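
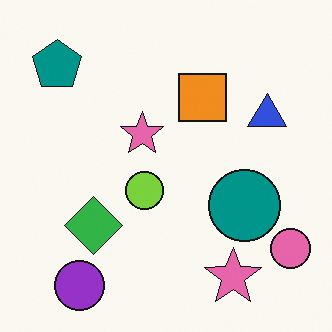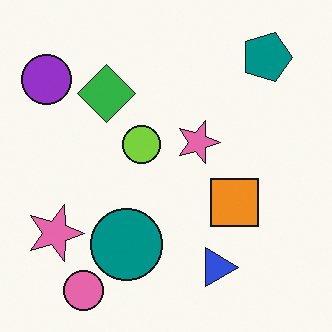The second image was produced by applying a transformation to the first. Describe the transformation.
Rotated 90° clockwise.

The pink circle sits in the bottom-right of the first image and the bottom-left of the second — consistent with a whole-image 90° clockwise rotation.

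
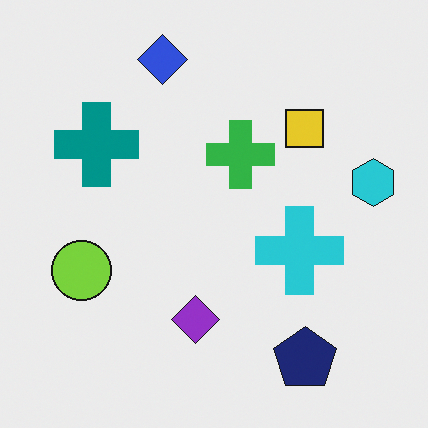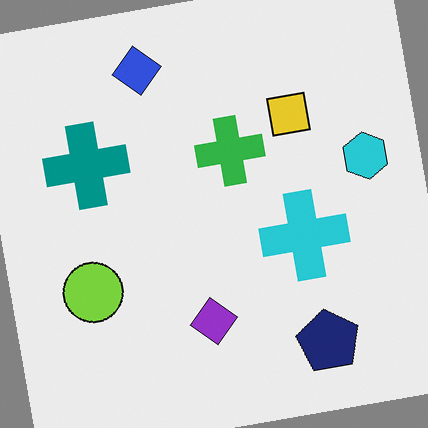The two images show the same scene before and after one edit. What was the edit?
The image was rotated counter-clockwise by a few degrees.

Every shape is tilted by the same angle and the image corners show triangular fill wedges — a whole-image rotation by a non-right angle.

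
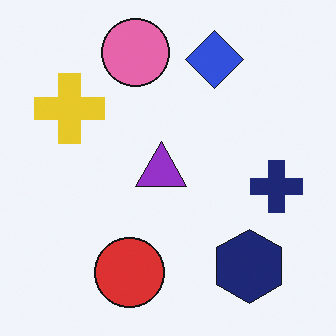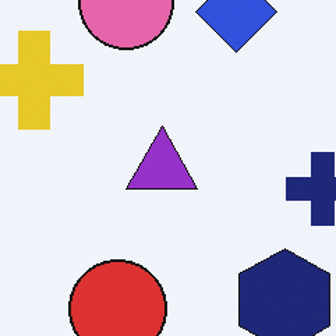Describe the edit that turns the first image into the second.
This is the original image cropped slightly and scaled back up.

The visible shapes are larger and the field of view is narrower; shapes near the original edges may be partly or wholly outside the frame — a crop-and-rescale.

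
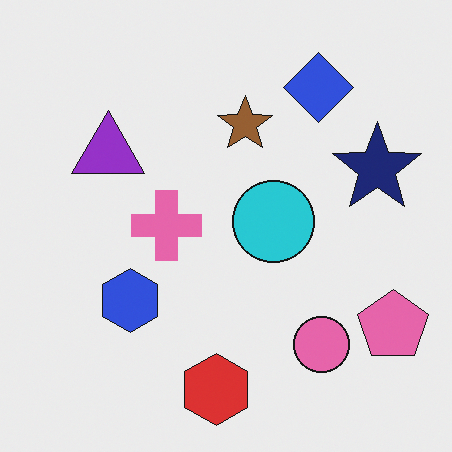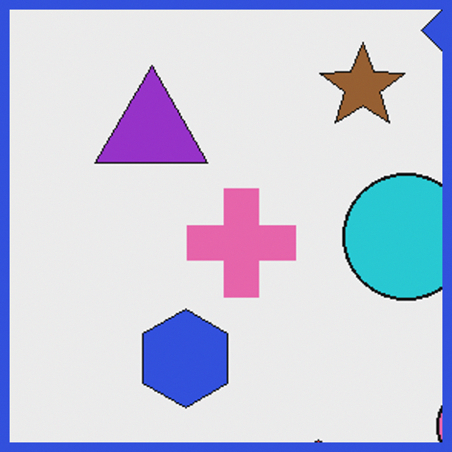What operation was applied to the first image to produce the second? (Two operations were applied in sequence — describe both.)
The transformation is: cropped slightly and scaled back up, then framed with a blue border.

The visible shapes are larger and the field of view is narrower; shapes near the original edges may be partly or wholly outside the frame — a crop-and-rescale. A solid blue frame runs around the edge of the second image, with the content slightly shrunk inside it.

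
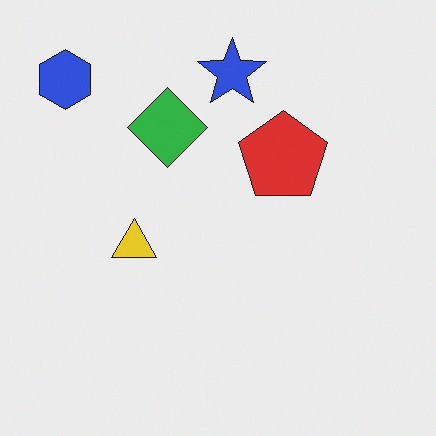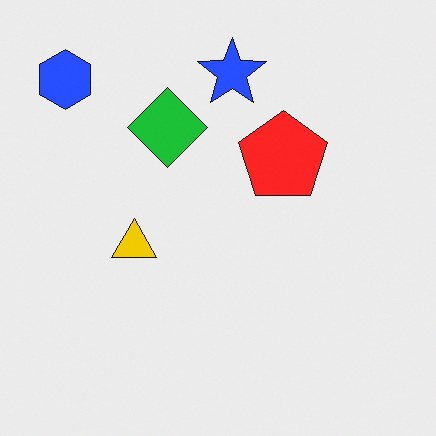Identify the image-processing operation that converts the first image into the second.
The image was slightly oversaturated.

All colors are more vivid — a global saturation change.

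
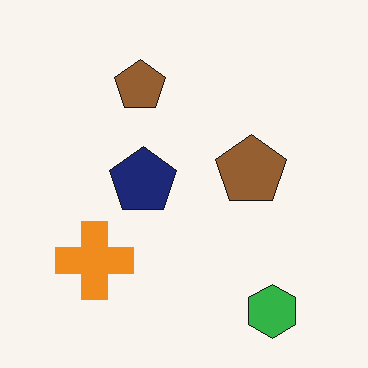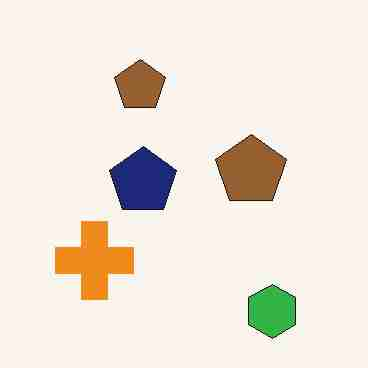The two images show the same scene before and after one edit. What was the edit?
Degraded with heavy JPEG compression.

Blocky 8×8 compression artifacts appear around shape edges and the flat background shows ringing — characteristic JPEG degradation.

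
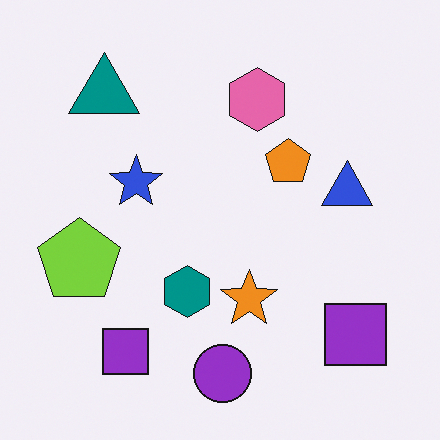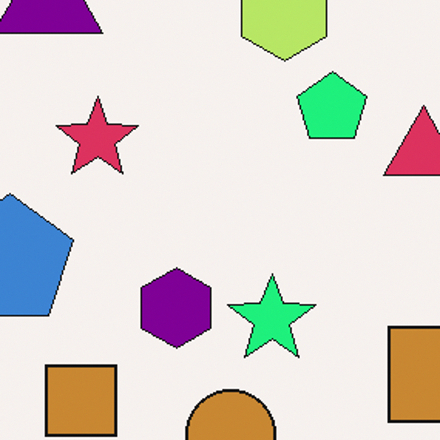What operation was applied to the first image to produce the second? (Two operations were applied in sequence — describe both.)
The second image is the first hue-shifted through roughly a third of the color wheel, then cropped slightly and scaled back up.

Every shape's color has rotated by the same amount around the hue wheel — a uniform hue shift. The visible shapes are larger and the field of view is narrower; shapes near the original edges may be partly or wholly outside the frame — a crop-and-rescale.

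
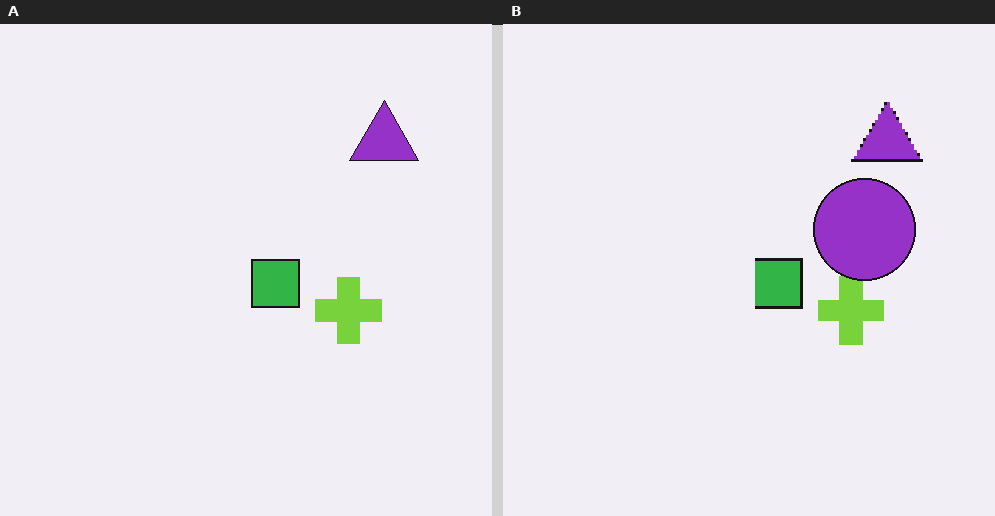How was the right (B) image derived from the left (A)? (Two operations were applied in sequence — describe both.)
Mildly pixelated, then overlaid with an additional purple circle.

Shapes are reduced to large square blocks; fine edges and outlines are lost — a downscale-then-upscale (mosaic) effect. A purple circle appears in the right (B) image that is absent from the left (A).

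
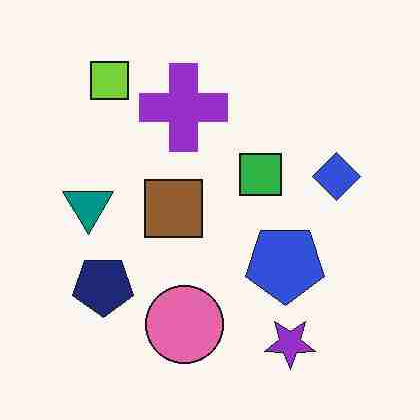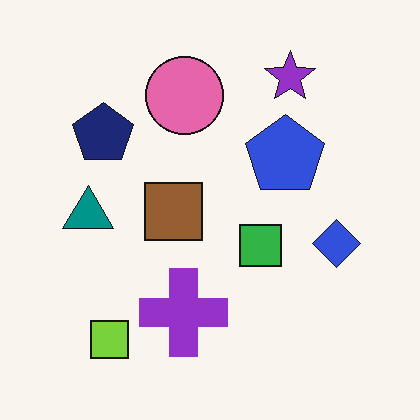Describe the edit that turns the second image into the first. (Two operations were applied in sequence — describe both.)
It was degraded with heavy JPEG compression, then flipped vertically (top ↔ bottom).

Blocky 8×8 compression artifacts appear around shape edges and the flat background shows ringing — characteristic JPEG degradation. The purple star is in the top-right of the second image and the bottom-right of the first — shapes on opposite sides of the horizontal midline have swapped in a mirror flip.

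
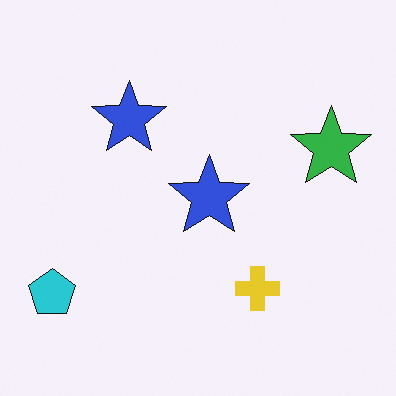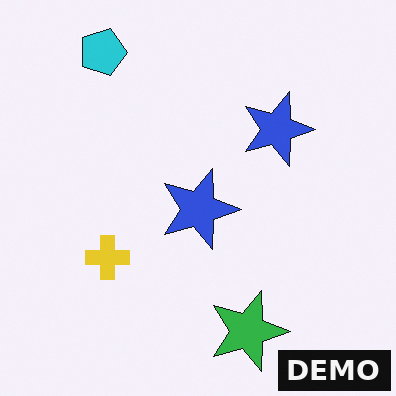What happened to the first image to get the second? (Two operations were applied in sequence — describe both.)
Rotated 90° clockwise, then watermarked with the text "DEMO" in the lower-right corner.

The cyan pentagon sits in the bottom-left of the first image and the top-left of the second — consistent with a whole-image 90° clockwise rotation. A dark label reading "DEMO" appears in the lower-right corner.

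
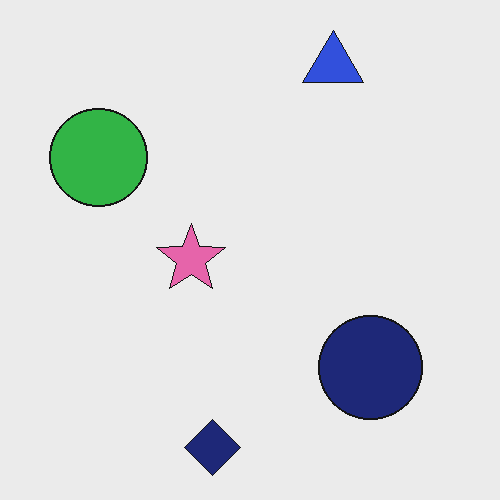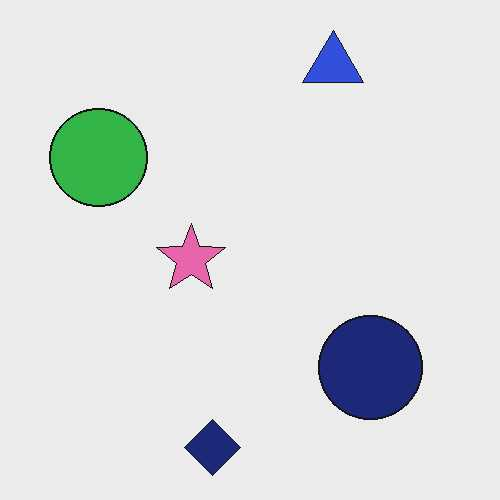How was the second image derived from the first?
The transformation is: JPEG-compressed with visible artifacts.

Blocky 8×8 compression artifacts appear around shape edges and the flat background shows ringing — characteristic JPEG degradation.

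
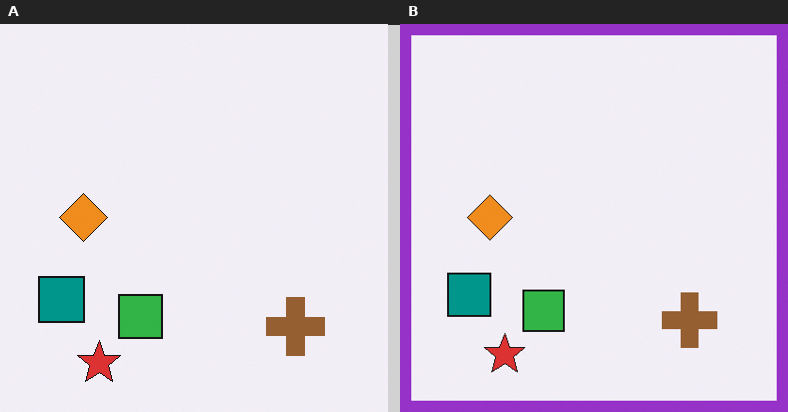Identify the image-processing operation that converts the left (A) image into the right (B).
It was framed with a purple border.

A solid purple frame runs around the edge of the right (B) image, with the content slightly shrunk inside it.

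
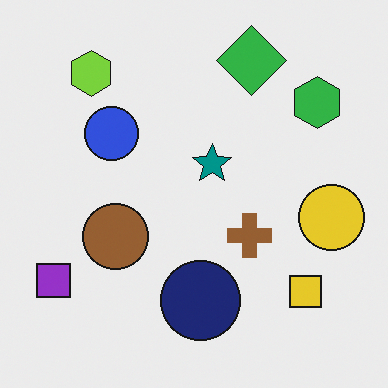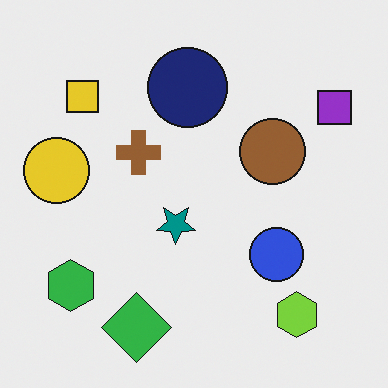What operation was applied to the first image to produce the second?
The transformation is: rotated 180°.

The purple square sits in the bottom-left of the first image and the top-right of the second — consistent with a whole-image 180° rotation.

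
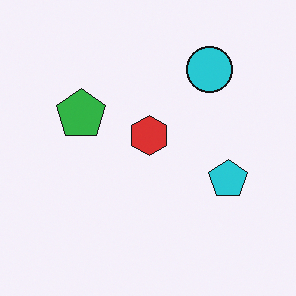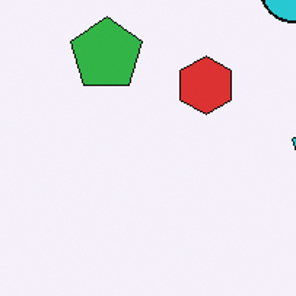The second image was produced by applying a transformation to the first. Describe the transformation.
The second image is the first cropped to a modestly smaller region and rescaled.

The visible shapes are larger and the field of view is narrower; shapes near the original edges may be partly or wholly outside the frame — a crop-and-rescale.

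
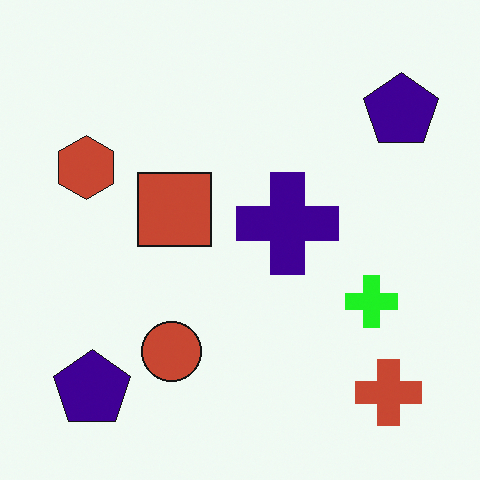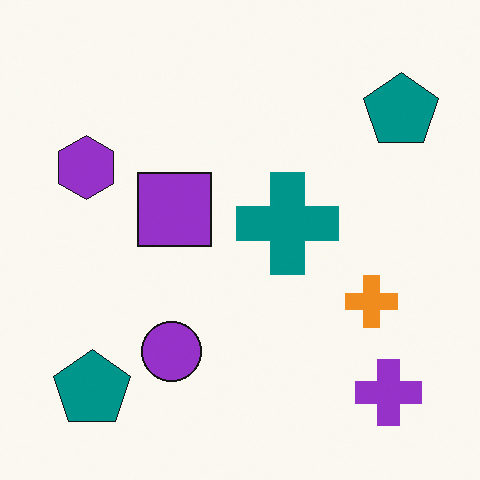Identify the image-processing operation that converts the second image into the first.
The image was hue-shifted through roughly a third of the color wheel.

Every shape's color has rotated by the same amount around the hue wheel — a uniform hue shift.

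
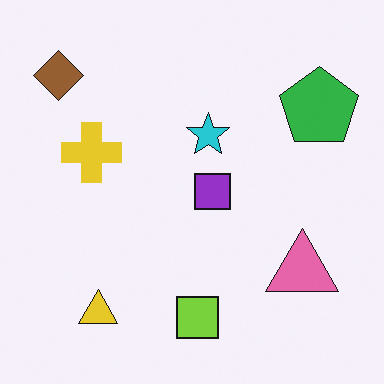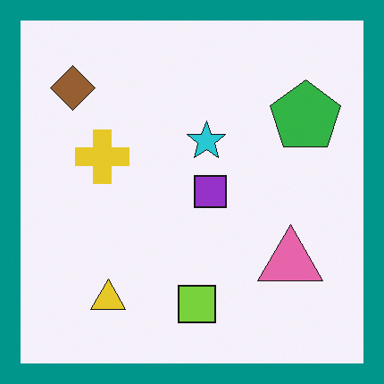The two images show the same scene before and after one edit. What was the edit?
The transformation is: framed with a teal border.

A solid teal frame runs around the edge of the second image, with the content slightly shrunk inside it.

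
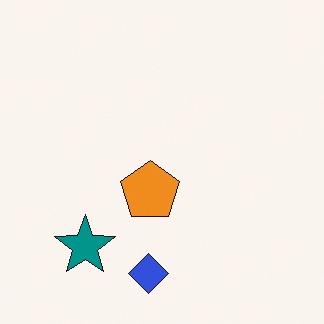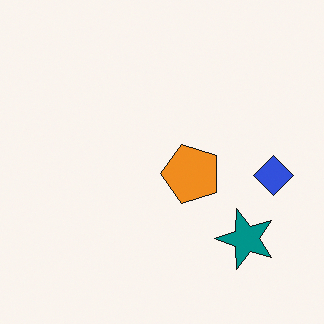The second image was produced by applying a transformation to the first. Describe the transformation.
The transformation is: rotated 90° counter-clockwise.

The teal star sits in the bottom-left of the first image and the bottom-right of the second — consistent with a whole-image 90° counter-clockwise rotation.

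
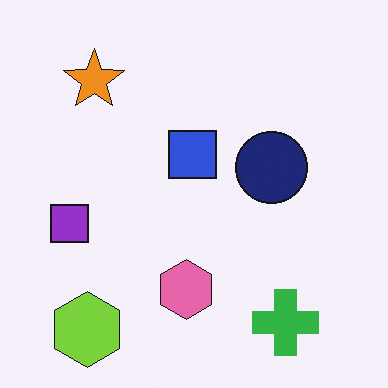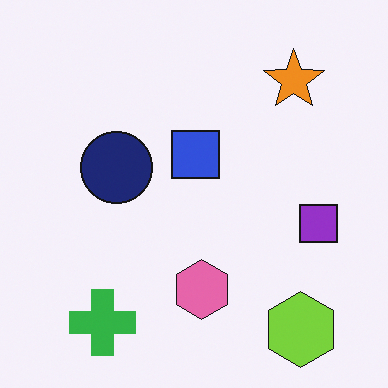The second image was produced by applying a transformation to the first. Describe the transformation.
Flipped horizontally (left ↔ right).

The purple square is in the left of the first image and the right of the second — shapes on opposite sides of the vertical midline have swapped in a mirror flip.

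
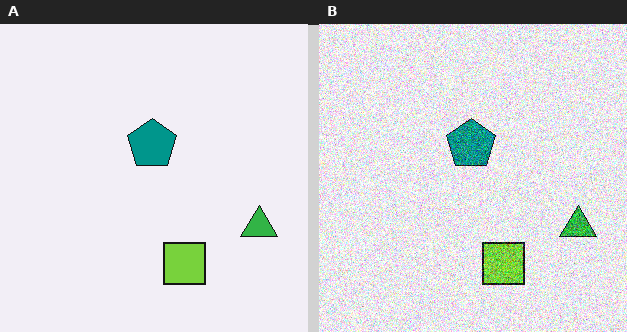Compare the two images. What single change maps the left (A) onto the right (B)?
The image was degraded with heavy additive noise.

Random speckle covers the whole image, including the flat background.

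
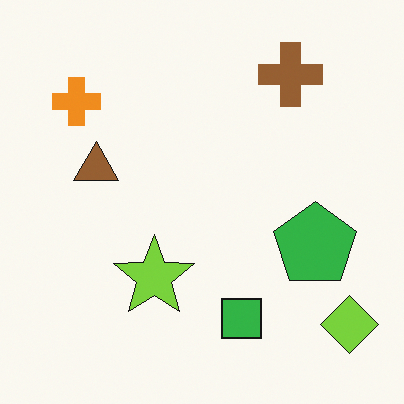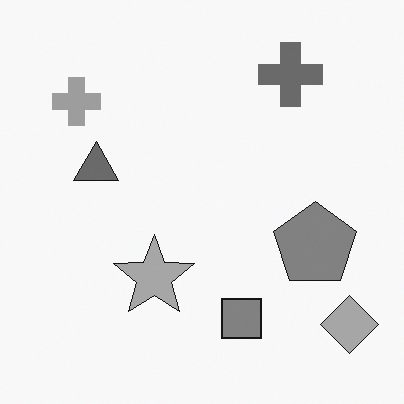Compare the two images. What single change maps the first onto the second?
It was converted to grayscale.

All color is removed — every shape is now a shade of grey.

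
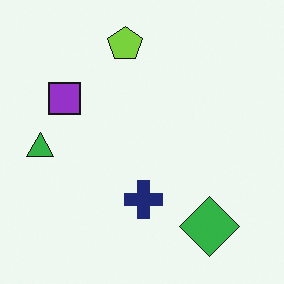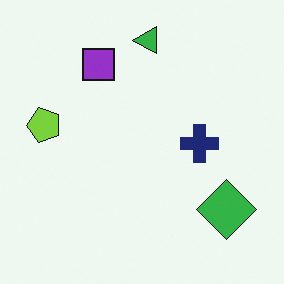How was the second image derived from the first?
The image was transposed (reflected across the top-left ↔ bottom-right diagonal).

Shapes have swapped their row and column positions — what was in the top-right is now in the bottom-left — a diagonal reflection.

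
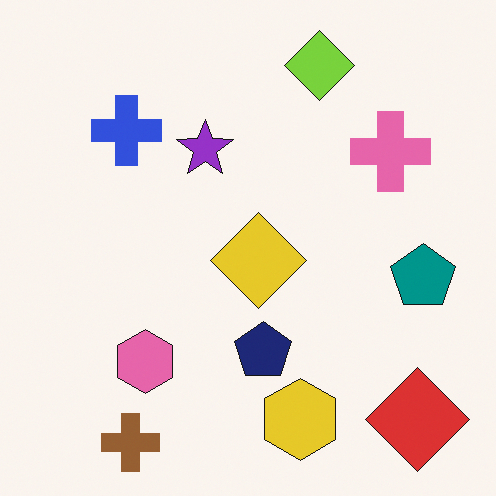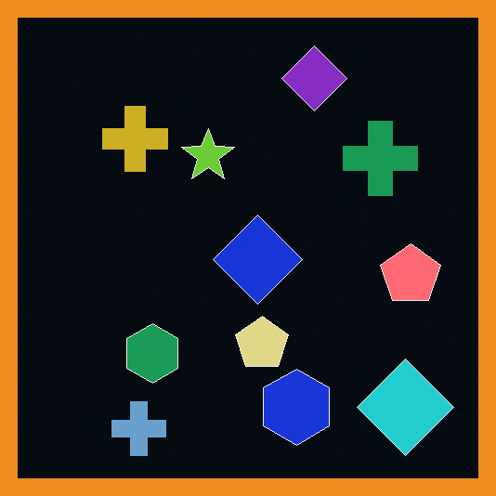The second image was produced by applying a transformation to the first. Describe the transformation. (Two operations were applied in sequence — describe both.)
The second image is the first color-inverted (negative), then framed with a orange border.

The light background has become dark and every shape's color is its complement — a photographic negative. A solid orange frame runs around the edge of the second image, with the content slightly shrunk inside it.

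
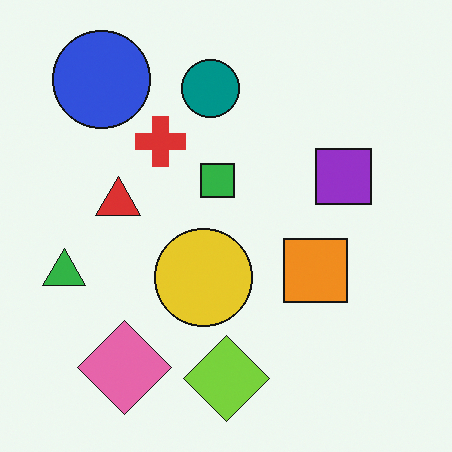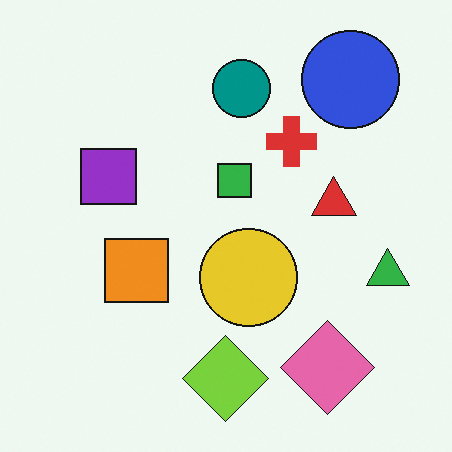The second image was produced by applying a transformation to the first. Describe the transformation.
Flipped horizontally (left ↔ right).

The green triangle is in the left of the first image and the right of the second — shapes on opposite sides of the vertical midline have swapped in a mirror flip.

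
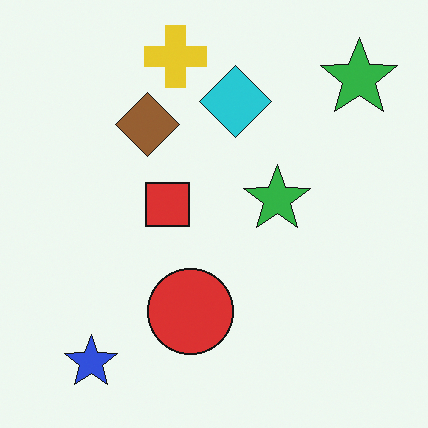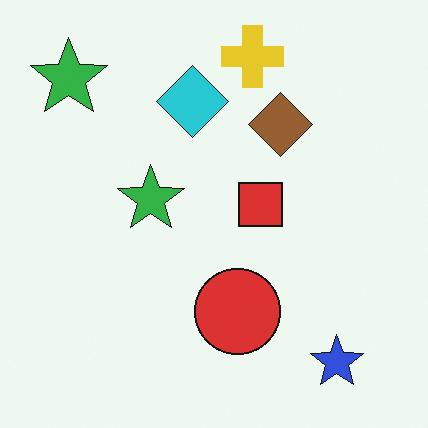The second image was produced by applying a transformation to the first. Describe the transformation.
It was flipped horizontally (left ↔ right).

The blue star is in the bottom-left of the first image and the bottom-right of the second — shapes on opposite sides of the vertical midline have swapped in a mirror flip.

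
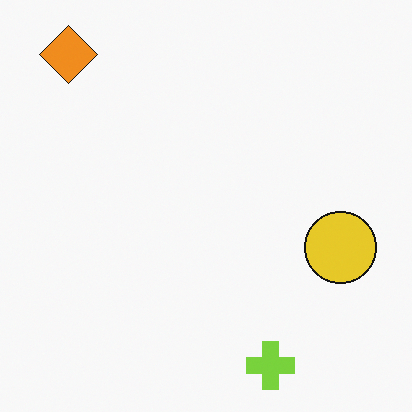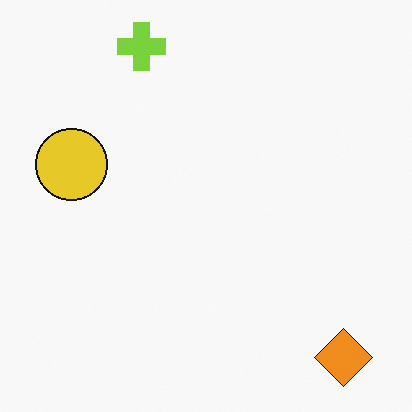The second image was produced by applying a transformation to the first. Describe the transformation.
The image was rotated 180°.

The orange diamond sits in the top-left of the first image and the bottom-right of the second — consistent with a whole-image 180° rotation.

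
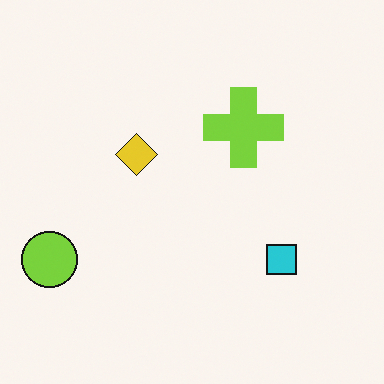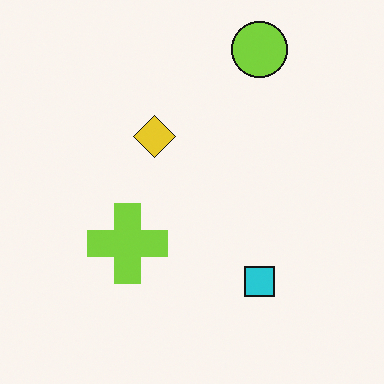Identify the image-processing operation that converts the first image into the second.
The transformation is: transposed (reflected across the top-left ↔ bottom-right diagonal).

Shapes have swapped their row and column positions — what was in the top-right is now in the bottom-left — a diagonal reflection.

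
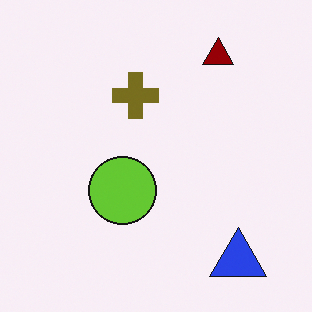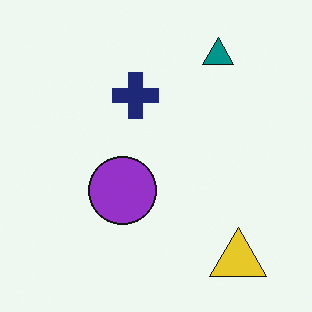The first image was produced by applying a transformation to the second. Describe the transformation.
It was hue-shifted by a large amount.

Every shape's color has rotated by the same amount around the hue wheel — a uniform hue shift.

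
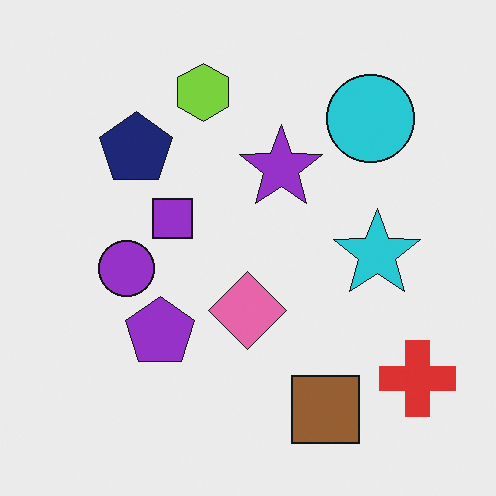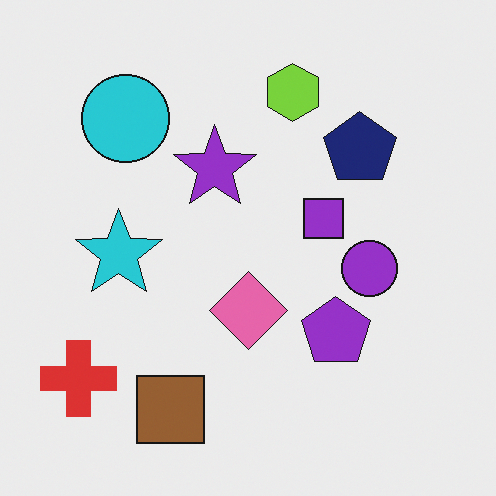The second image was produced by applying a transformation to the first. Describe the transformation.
The transformation is: flipped horizontally (left ↔ right).

The red cross is in the bottom-right of the first image and the bottom-left of the second — shapes on opposite sides of the vertical midline have swapped in a mirror flip.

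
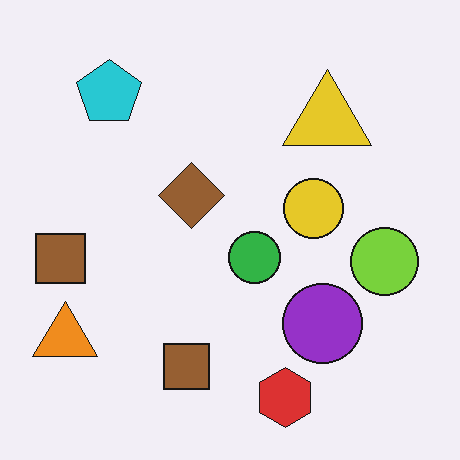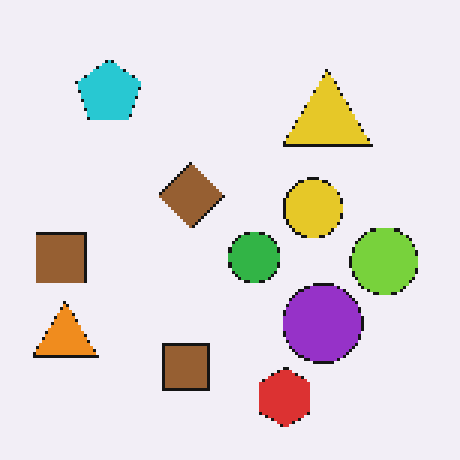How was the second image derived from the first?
It was mildly pixelated.

Shapes are reduced to large square blocks; fine edges and outlines are lost — a downscale-then-upscale (mosaic) effect.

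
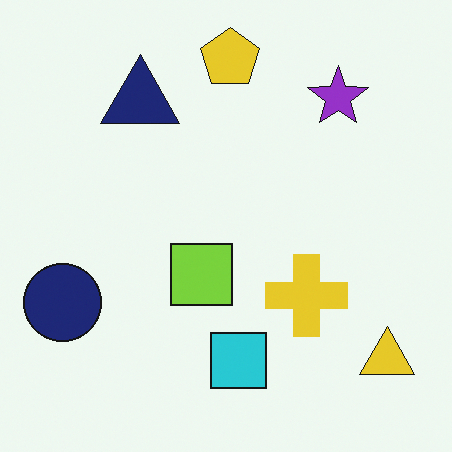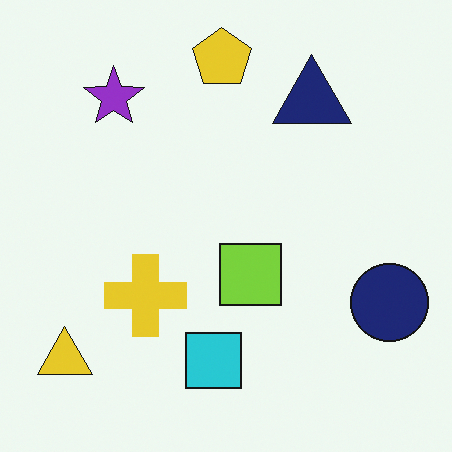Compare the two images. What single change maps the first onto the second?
Flipped horizontally (left ↔ right).

The navy circle is in the bottom-left of the first image and the bottom-right of the second — shapes on opposite sides of the vertical midline have swapped in a mirror flip.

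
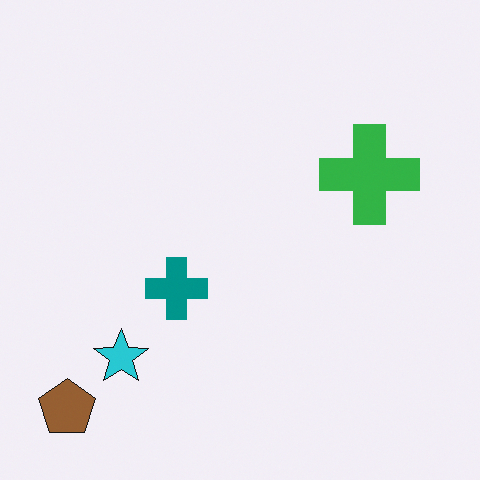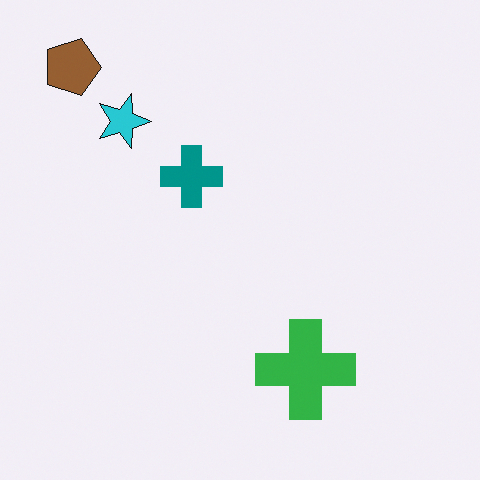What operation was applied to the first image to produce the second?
The transformation is: rotated 90° clockwise.

The brown pentagon sits in the bottom-left of the first image and the top-left of the second — consistent with a whole-image 90° clockwise rotation.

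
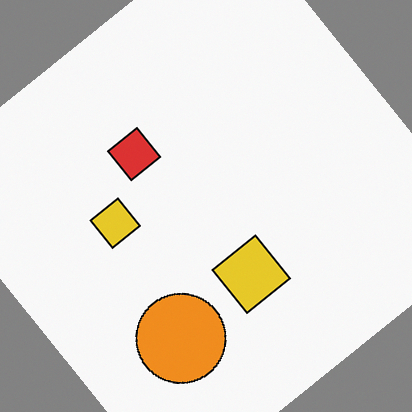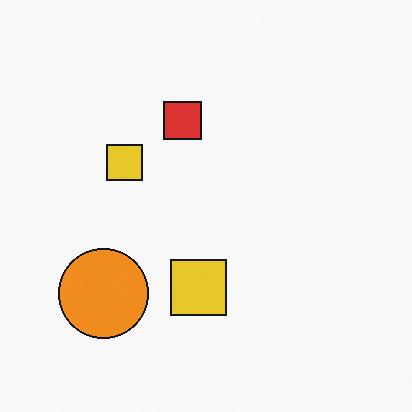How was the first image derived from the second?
The first image is the second rotated counter-clockwise by a large amount — several tens of degrees.

Every shape is tilted by the same angle and the image corners show triangular fill wedges — a whole-image rotation by a non-right angle.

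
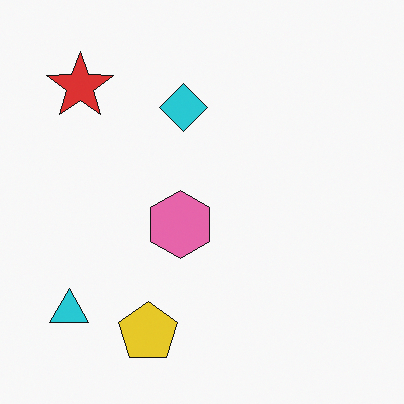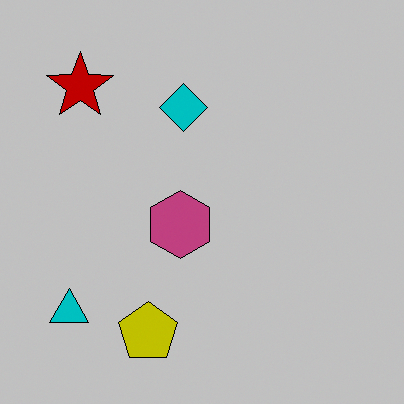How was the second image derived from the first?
The second image is the first heavily posterized to just a handful of flat colors.

Each flat color has snapped to a coarser quantized level — most visibly, the near-white background has dropped to a flat grey.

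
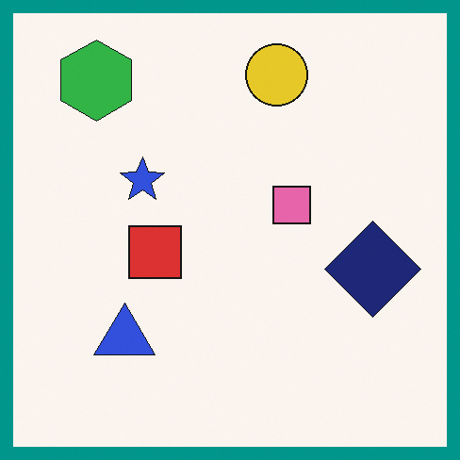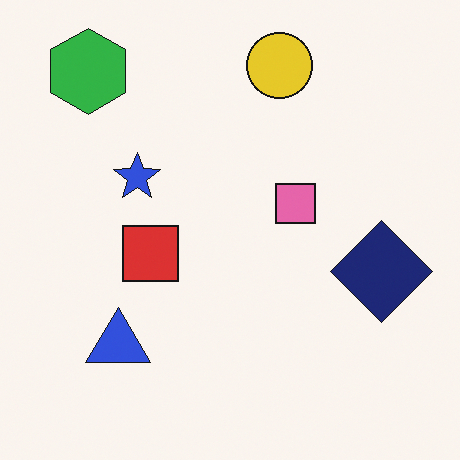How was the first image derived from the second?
It was framed with a teal border.

A solid teal frame runs around the edge of the first image, with the content slightly shrunk inside it.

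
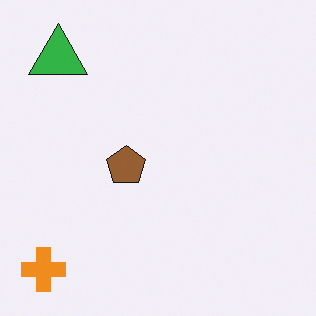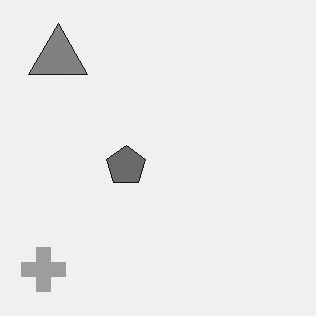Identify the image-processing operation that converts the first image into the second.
It was converted to grayscale.

All color is removed — every shape is now a shade of grey.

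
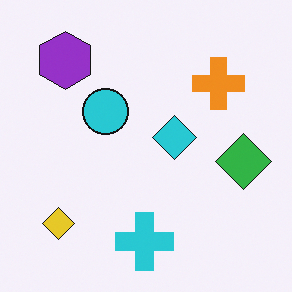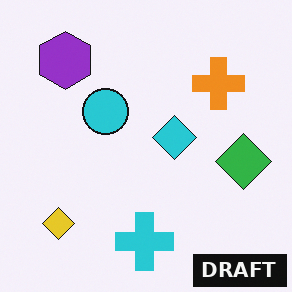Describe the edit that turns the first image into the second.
This is the original image watermarked with the text "DRAFT" in the lower-right corner.

A dark label reading "DRAFT" appears in the lower-right corner.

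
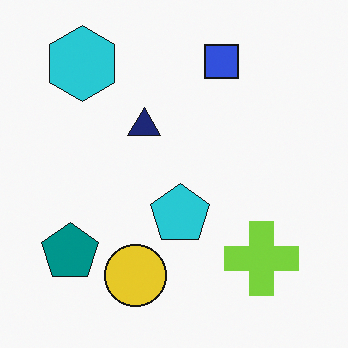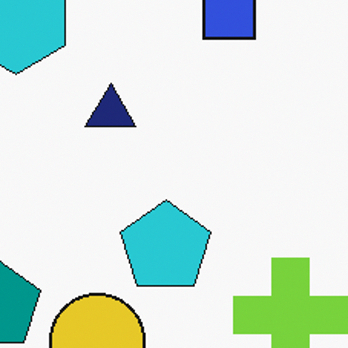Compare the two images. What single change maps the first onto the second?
The second image is the first cropped to a modestly smaller region and rescaled.

The visible shapes are larger and the field of view is narrower; shapes near the original edges may be partly or wholly outside the frame — a crop-and-rescale.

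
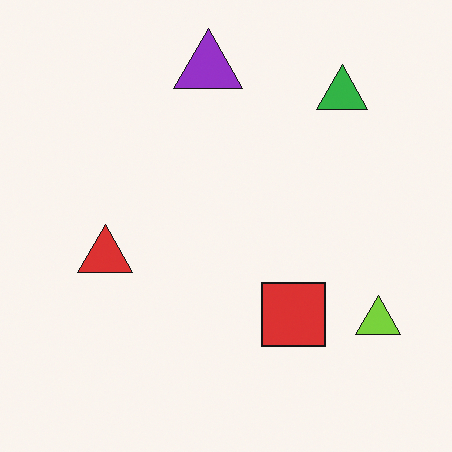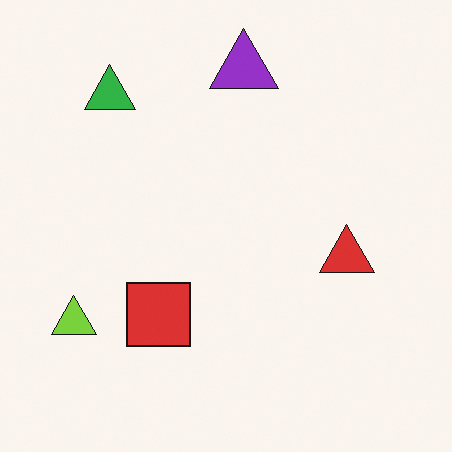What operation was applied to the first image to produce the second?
The image was flipped horizontally (left ↔ right).

The lime triangle is in the bottom-right of the first image and the bottom-left of the second — shapes on opposite sides of the vertical midline have swapped in a mirror flip.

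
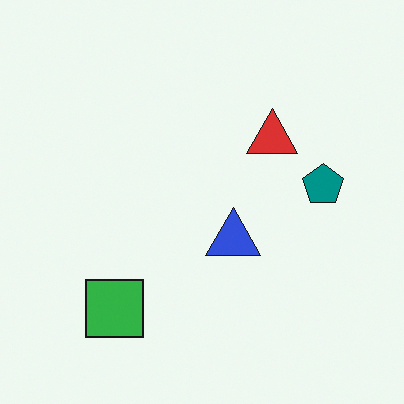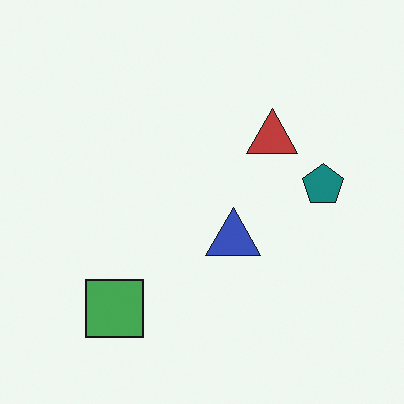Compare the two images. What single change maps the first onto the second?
Slightly desaturated.

All colors are more muted and greyish — a global saturation change.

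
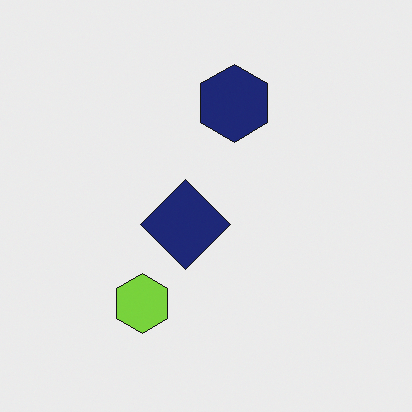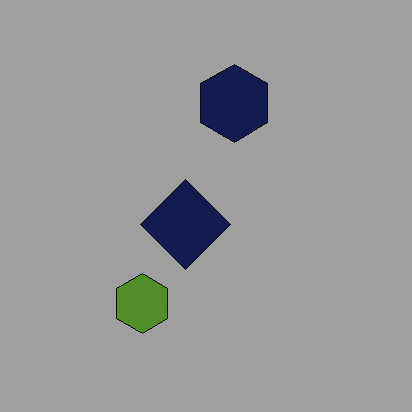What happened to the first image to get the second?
It was darkened a lot.

Every pixel — background and shapes alike — is uniformly darkened.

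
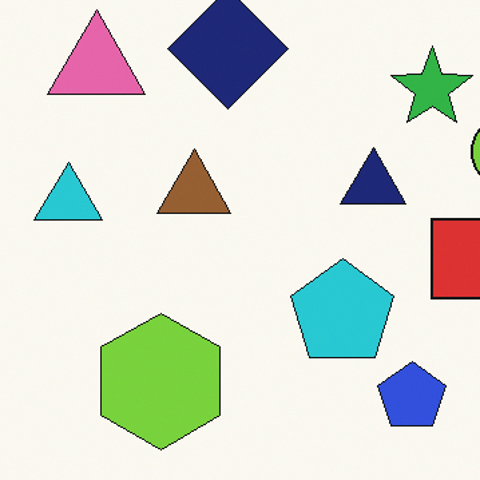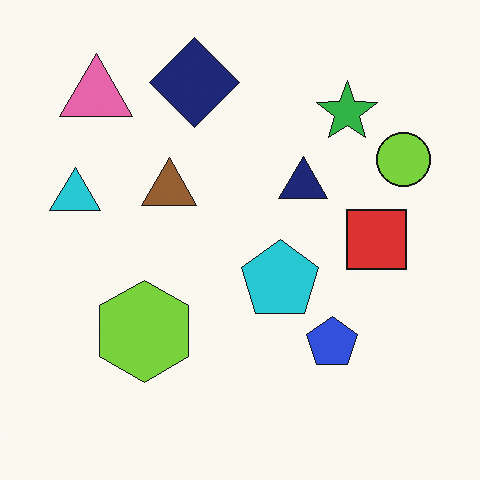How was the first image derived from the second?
The image was cropped to a modestly smaller region and rescaled.

The visible shapes are larger and the field of view is narrower; shapes near the original edges may be partly or wholly outside the frame — a crop-and-rescale.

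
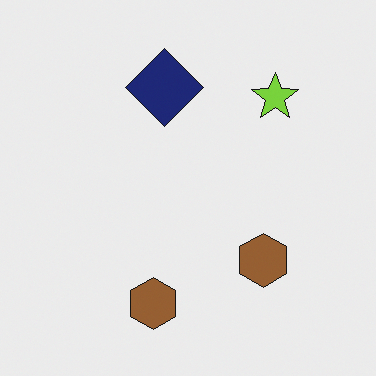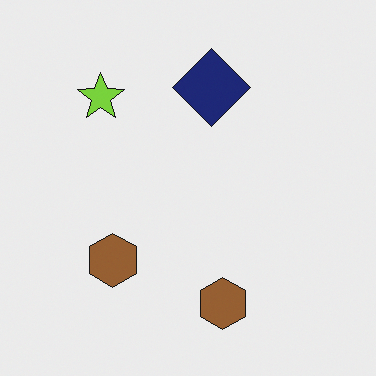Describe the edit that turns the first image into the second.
Flipped horizontally (left ↔ right).

The lime star is in the top-right of the first image and the top-left of the second — shapes on opposite sides of the vertical midline have swapped in a mirror flip.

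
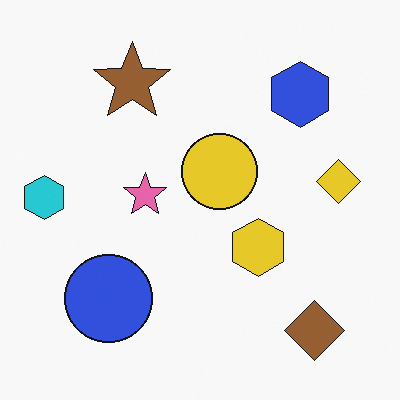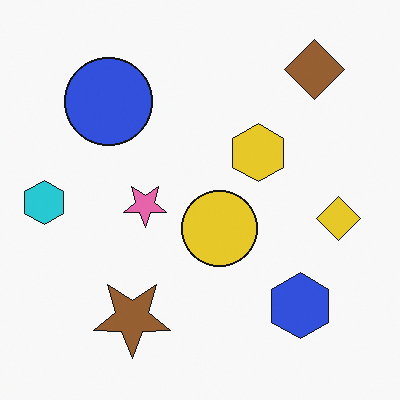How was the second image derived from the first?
This is the original image flipped vertically (top ↔ bottom).

The brown diamond is in the bottom-right of the first image and the top-right of the second — shapes on opposite sides of the horizontal midline have swapped in a mirror flip.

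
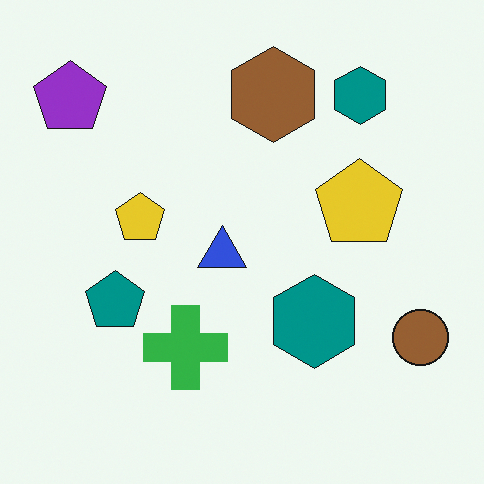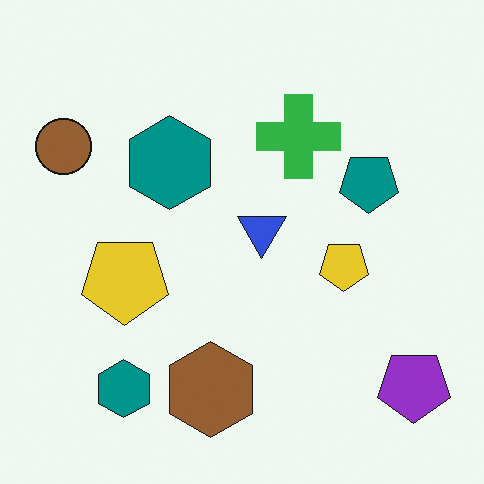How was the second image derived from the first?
The transformation is: rotated 180°.

The purple pentagon sits in the top-left of the first image and the bottom-right of the second — consistent with a whole-image 180° rotation.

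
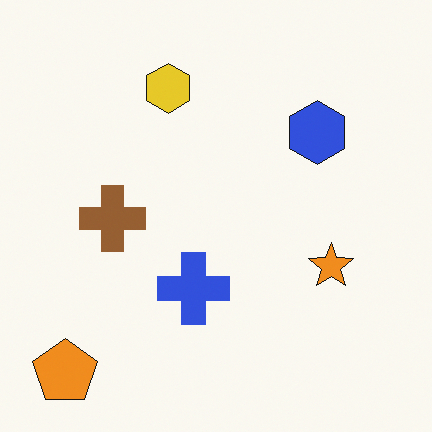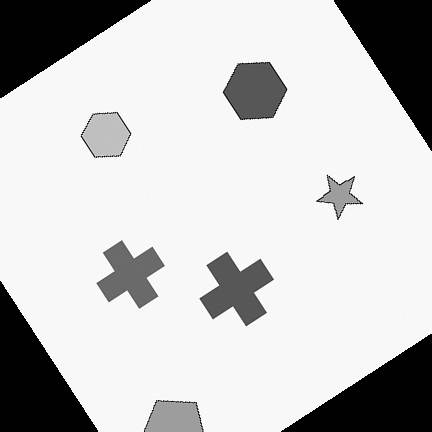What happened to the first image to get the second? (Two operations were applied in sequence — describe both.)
This is the original image rotated counter-clockwise by a large amount — several tens of degrees, then converted to grayscale.

Every shape is tilted by the same angle and the image corners show triangular fill wedges — a whole-image rotation by a non-right angle. All color is removed — every shape is now a shade of grey.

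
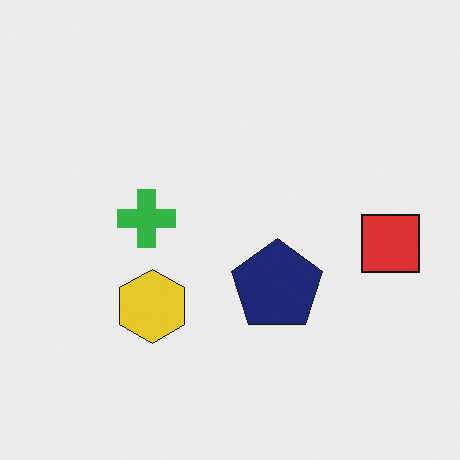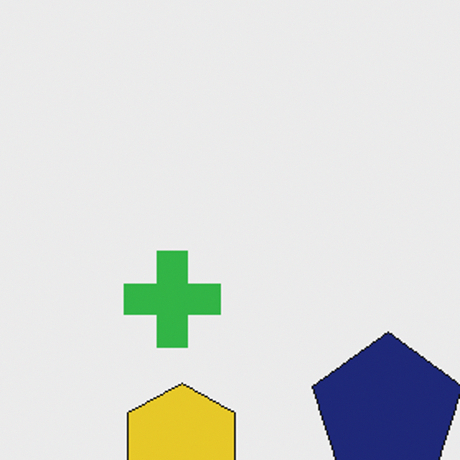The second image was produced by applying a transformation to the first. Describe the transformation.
The transformation is: cropped tightly and scaled back up.

The visible shapes are larger and the field of view is narrower; shapes near the original edges may be partly or wholly outside the frame — a crop-and-rescale.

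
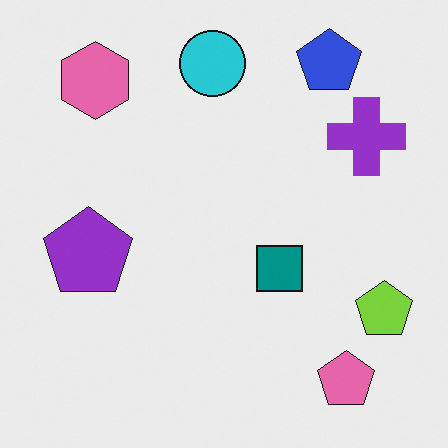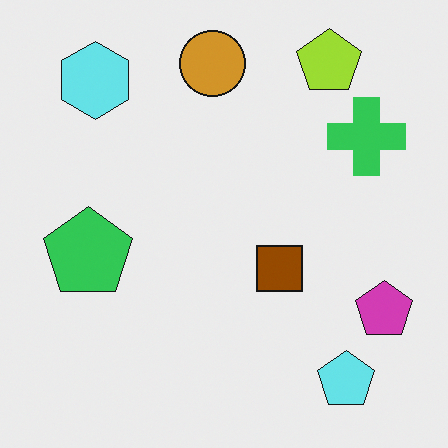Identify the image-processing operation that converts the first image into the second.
The transformation is: hue-shifted through roughly half the color wheel.

Every shape's color has rotated by the same amount around the hue wheel — a uniform hue shift.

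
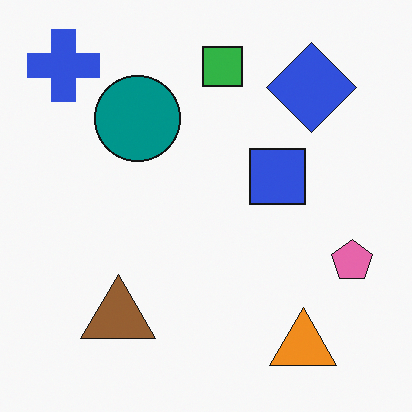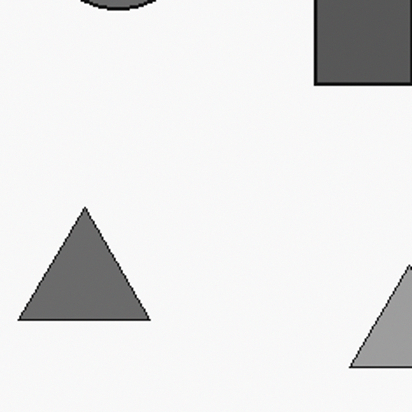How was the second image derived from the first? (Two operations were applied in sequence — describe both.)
The second image is the first converted to grayscale, then cropped to a noticeably smaller region and rescaled.

All color is removed — every shape is now a shade of grey. The visible shapes are larger and the field of view is narrower; shapes near the original edges may be partly or wholly outside the frame — a crop-and-rescale.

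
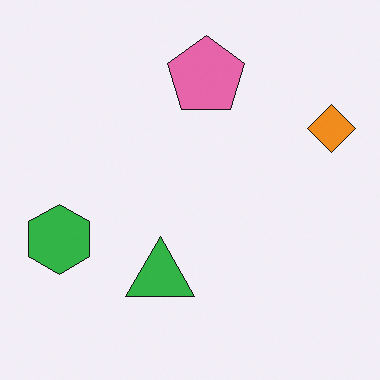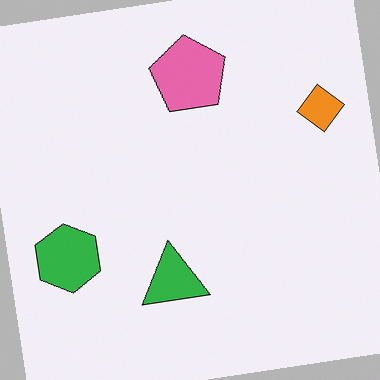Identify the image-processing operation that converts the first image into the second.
It was rotated counter-clockwise by a slight angle.

Every shape is tilted by the same angle and the image corners show triangular fill wedges — a whole-image rotation by a non-right angle.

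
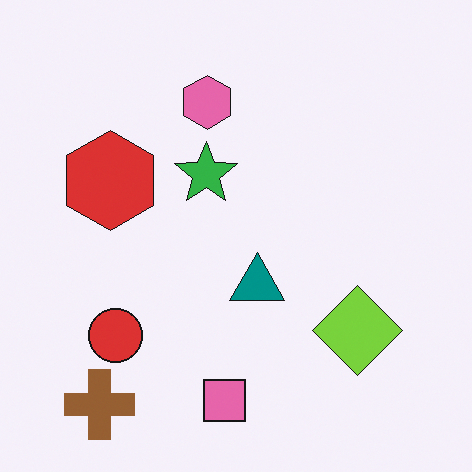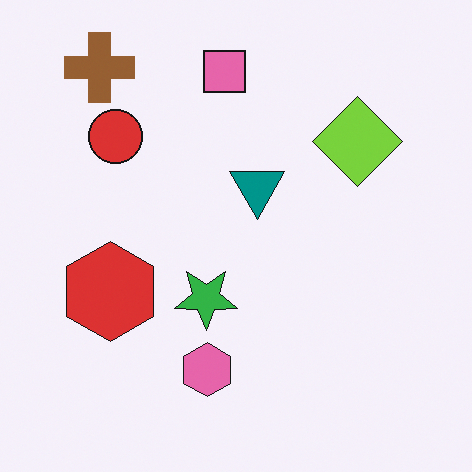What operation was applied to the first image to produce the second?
Flipped vertically (top ↔ bottom).

The brown cross is in the bottom-left of the first image and the top-left of the second — shapes on opposite sides of the horizontal midline have swapped in a mirror flip.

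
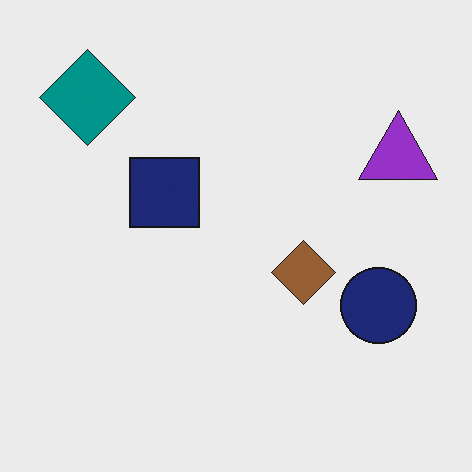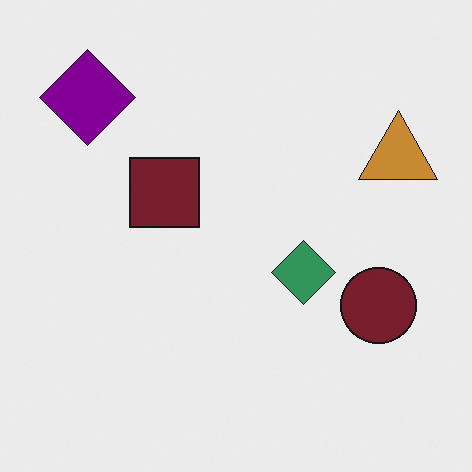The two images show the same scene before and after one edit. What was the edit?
Hue-shifted through roughly a third of the color wheel.

Every shape's color has rotated by the same amount around the hue wheel — a uniform hue shift.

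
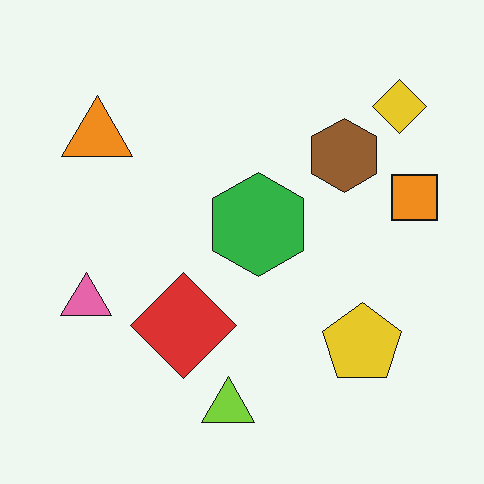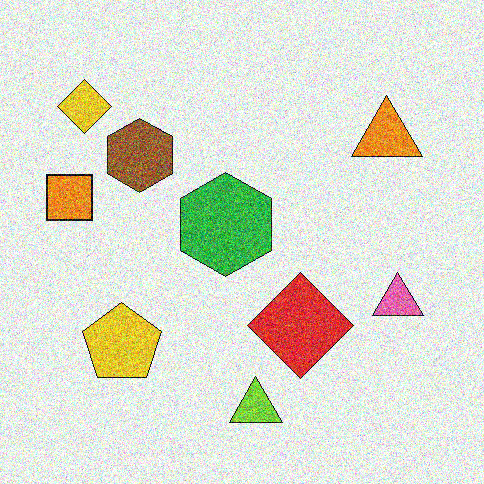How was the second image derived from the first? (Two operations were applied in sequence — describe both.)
The image was flipped horizontally (left ↔ right), then degraded with strong gaussian noise.

The orange square is in the right of the first image and the left of the second — shapes on opposite sides of the vertical midline have swapped in a mirror flip. Random speckle covers the whole image, including the flat background.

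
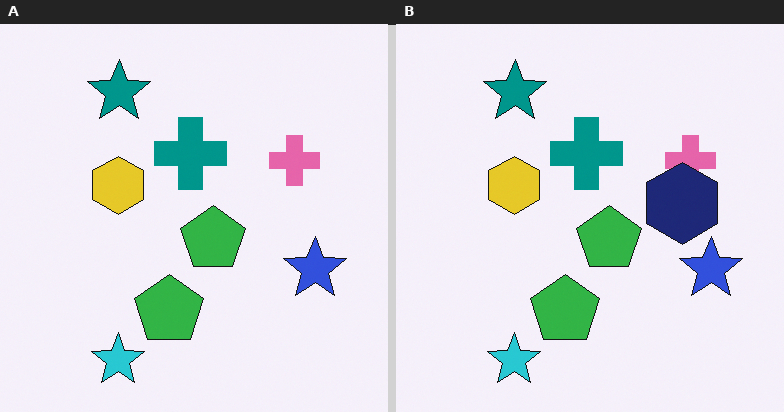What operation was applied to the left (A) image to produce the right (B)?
This is the original image overlaid with an additional navy hexagon.

A navy hexagon appears in the right (B) image that is absent from the left (A).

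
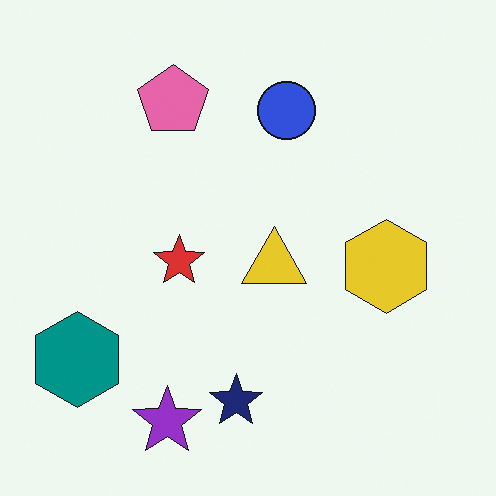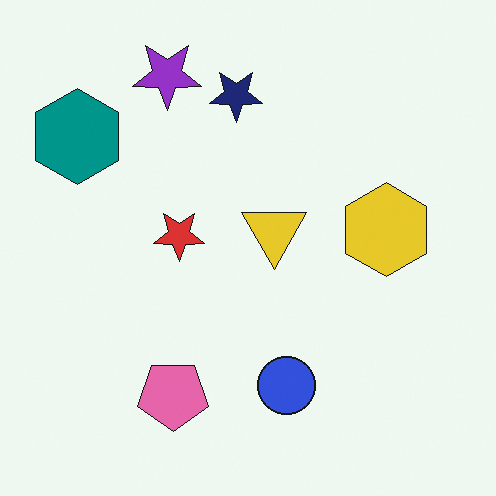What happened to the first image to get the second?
The transformation is: flipped vertically (top ↔ bottom).

The purple star is in the bottom of the first image and the top of the second — shapes on opposite sides of the horizontal midline have swapped in a mirror flip.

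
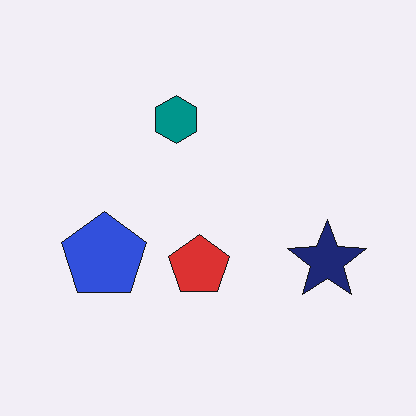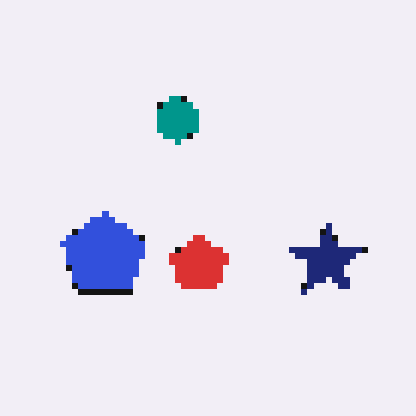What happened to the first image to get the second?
This is the original image moderately pixelated.

Shapes are reduced to large square blocks; fine edges and outlines are lost — a downscale-then-upscale (mosaic) effect.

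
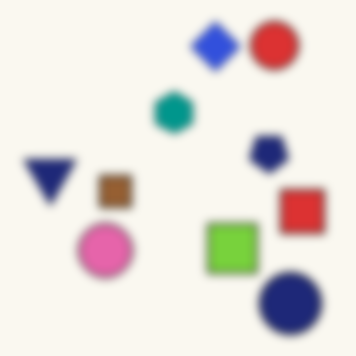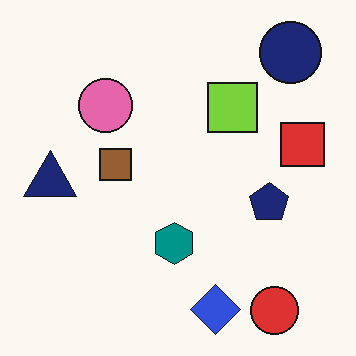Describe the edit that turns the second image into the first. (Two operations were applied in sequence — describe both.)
The first image is the second moderately blurred, then flipped vertically (top ↔ bottom).

Shape edges and outlines are uniformly softened across the whole image. The red circle is in the bottom-right of the second image and the top-right of the first — shapes on opposite sides of the horizontal midline have swapped in a mirror flip.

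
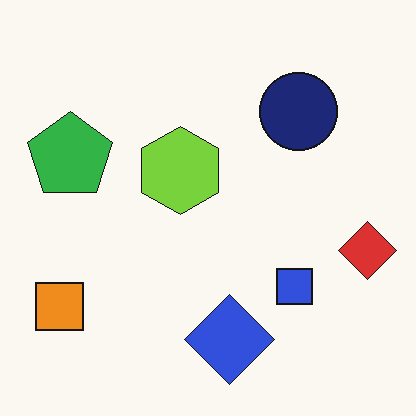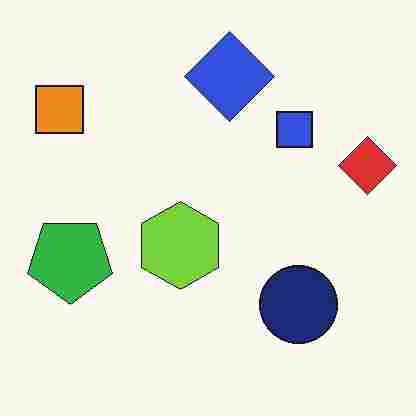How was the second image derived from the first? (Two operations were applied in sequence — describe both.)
The transformation is: flipped vertically (top ↔ bottom), then heavily JPEG-compressed with obvious blocking artifacts.

The blue diamond is in the bottom of the first image and the top of the second — shapes on opposite sides of the horizontal midline have swapped in a mirror flip. Blocky 8×8 compression artifacts appear around shape edges and the flat background shows ringing — characteristic JPEG degradation.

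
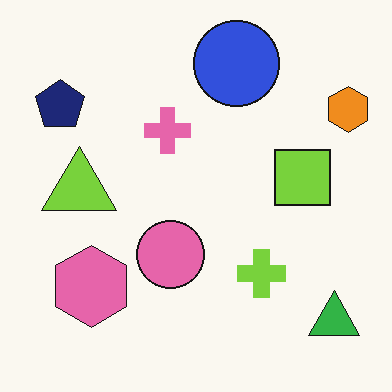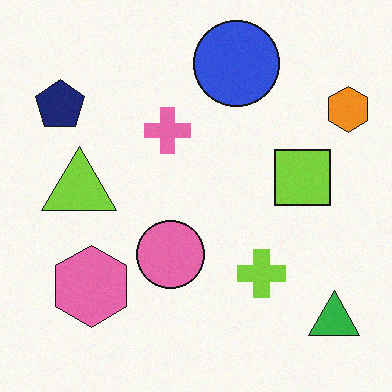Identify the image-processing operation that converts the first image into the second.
Degraded with light additive noise.

Random speckle covers the whole image, including the flat background.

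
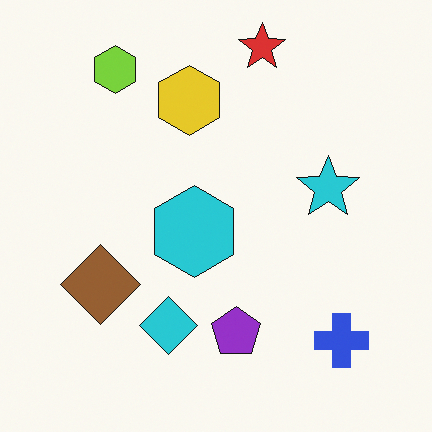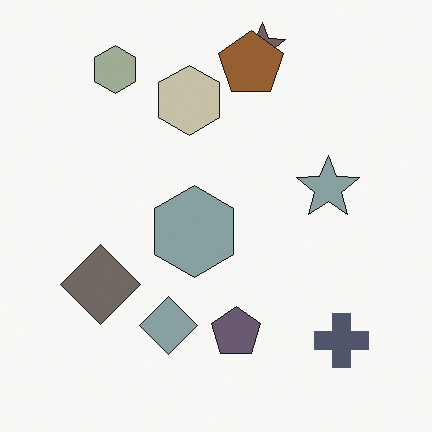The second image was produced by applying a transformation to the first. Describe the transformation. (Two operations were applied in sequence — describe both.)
The image was made much more muted (saturation change), then overlaid with an additional brown pentagon.

All colors are more muted and greyish — a global saturation change. A brown pentagon appears in the second image that is absent from the first.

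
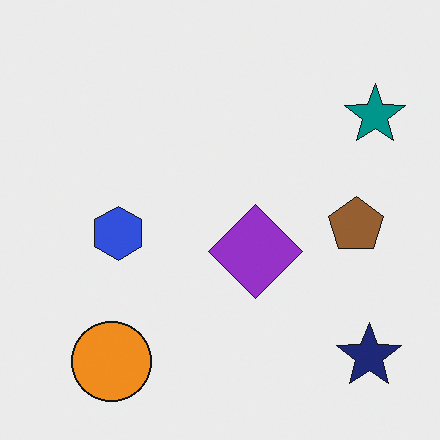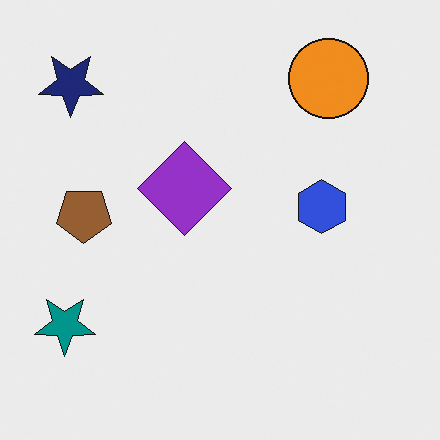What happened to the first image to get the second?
The image was rotated 180°.

The navy star sits in the bottom-right of the first image and the top-left of the second — consistent with a whole-image 180° rotation.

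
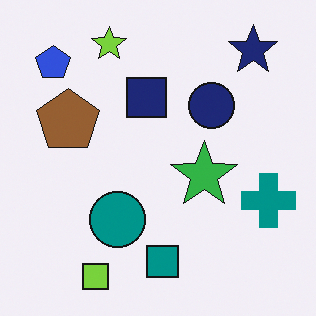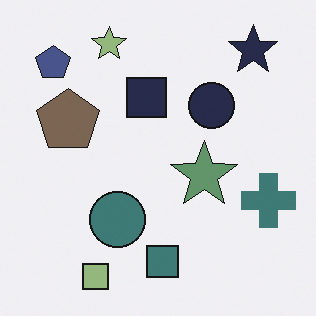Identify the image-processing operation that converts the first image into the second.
The second image is the first heavily desaturated.

All colors are more muted and greyish — a global saturation change.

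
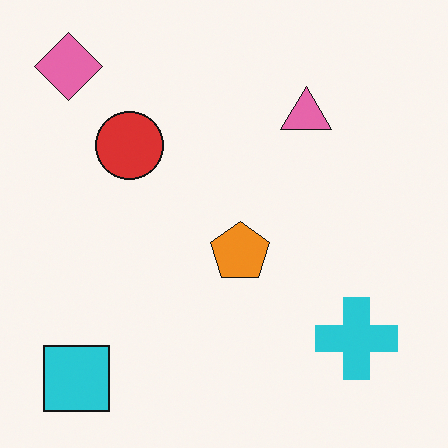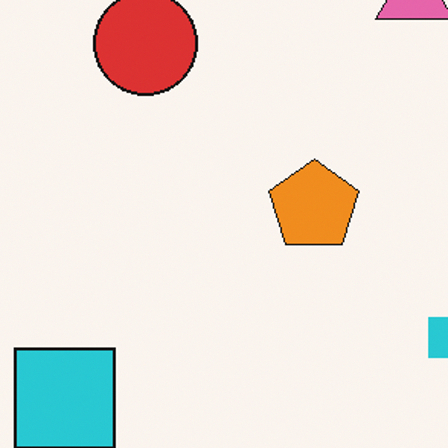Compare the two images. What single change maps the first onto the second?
This is the original image cropped slightly and scaled back up.

The visible shapes are larger and the field of view is narrower; shapes near the original edges may be partly or wholly outside the frame — a crop-and-rescale.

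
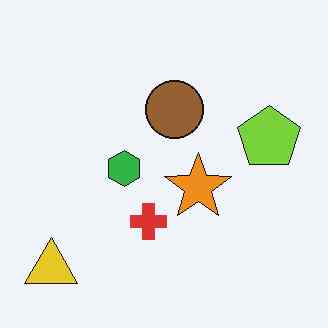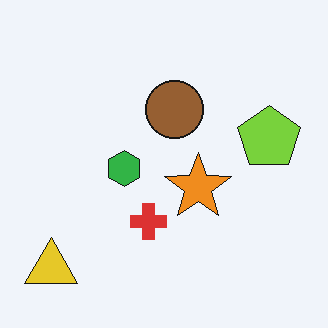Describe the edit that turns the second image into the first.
The first image is the second JPEG-compressed with visible artifacts.

Blocky 8×8 compression artifacts appear around shape edges and the flat background shows ringing — characteristic JPEG degradation.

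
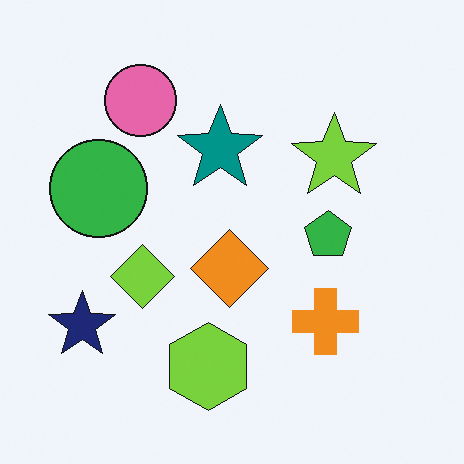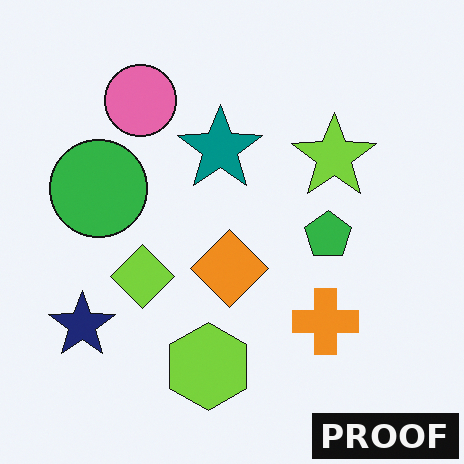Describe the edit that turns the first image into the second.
The second image is the first watermarked with the text "PROOF" in the lower-right corner.

A dark label reading "PROOF" appears in the lower-right corner.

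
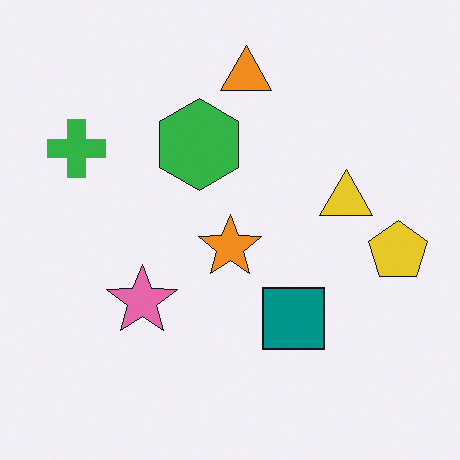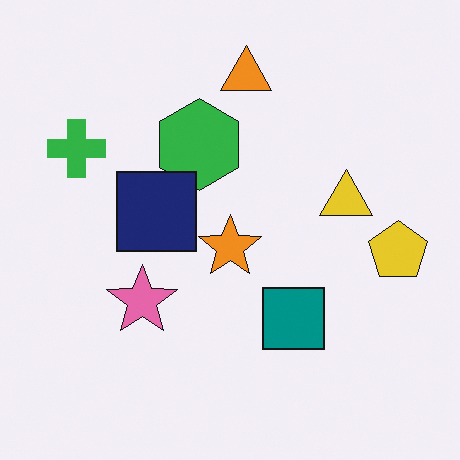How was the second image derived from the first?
The image was overlaid with an additional navy square.

A navy square appears in the second image that is absent from the first.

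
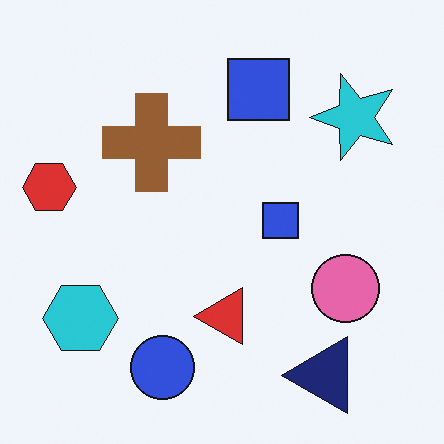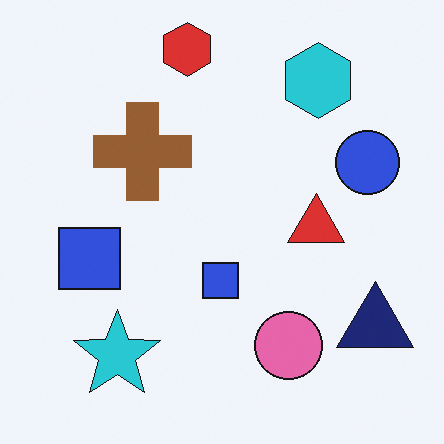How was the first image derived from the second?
It was transposed (reflected across the top-left ↔ bottom-right diagonal).

Shapes have swapped their row and column positions — what was in the top-right is now in the bottom-left — a diagonal reflection.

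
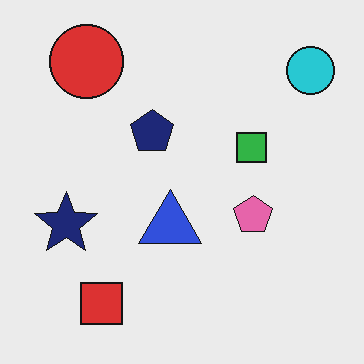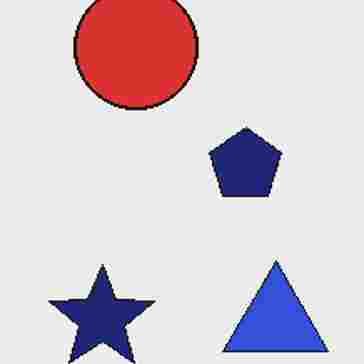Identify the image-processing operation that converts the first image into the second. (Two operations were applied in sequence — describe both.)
The image was cropped tightly and scaled back up, then degraded with heavy JPEG compression.

The visible shapes are larger and the field of view is narrower; shapes near the original edges may be partly or wholly outside the frame — a crop-and-rescale. Blocky 8×8 compression artifacts appear around shape edges and the flat background shows ringing — characteristic JPEG degradation.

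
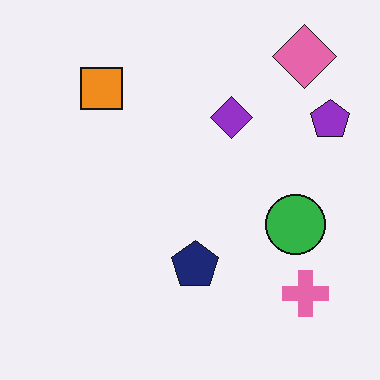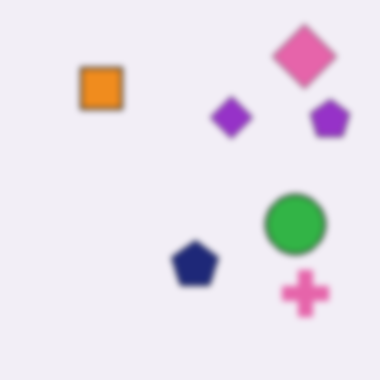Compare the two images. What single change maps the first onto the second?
Moderately blurred.

Shape edges and outlines are uniformly softened across the whole image.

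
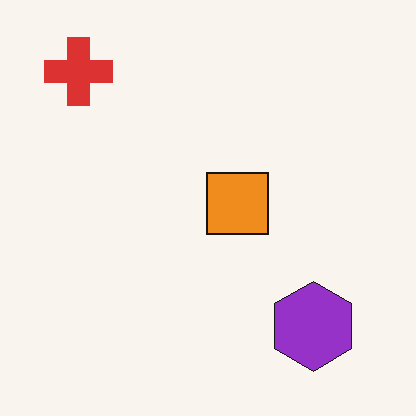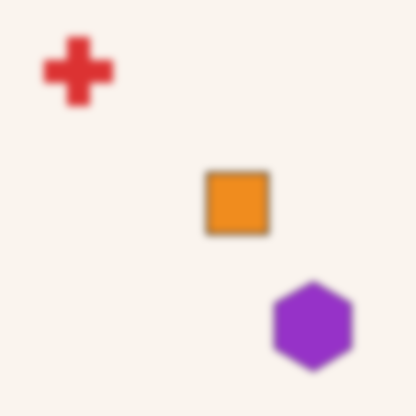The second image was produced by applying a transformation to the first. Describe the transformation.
The image was noticeably gaussian-blurred.

Shape edges and outlines are uniformly softened across the whole image.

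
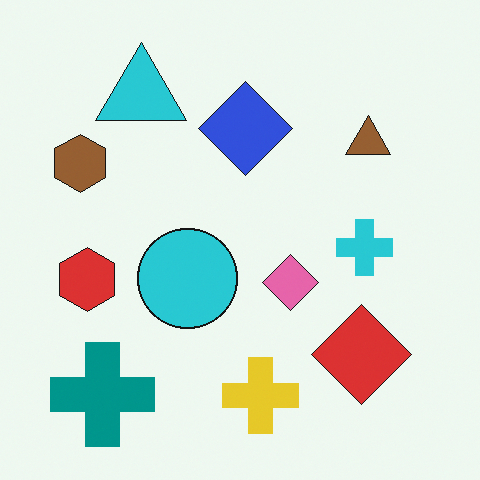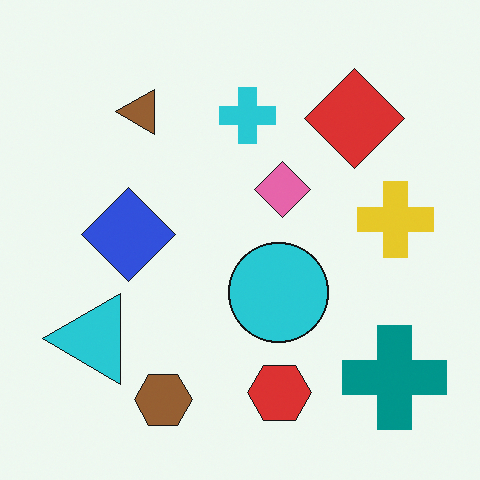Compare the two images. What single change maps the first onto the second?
Rotated 90° counter-clockwise.

The teal cross sits in the bottom-left of the first image and the bottom-right of the second — consistent with a whole-image 90° counter-clockwise rotation.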